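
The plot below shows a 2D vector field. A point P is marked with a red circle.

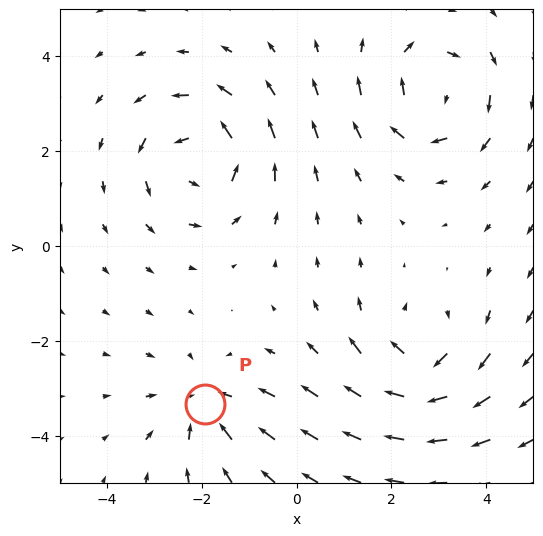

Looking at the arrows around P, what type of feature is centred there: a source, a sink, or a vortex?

At P (-1.9, -3.3) the arrows converge inward. Divergence about -3, curl ≈0 — negative divergence with near-zero curl is a sink.

sink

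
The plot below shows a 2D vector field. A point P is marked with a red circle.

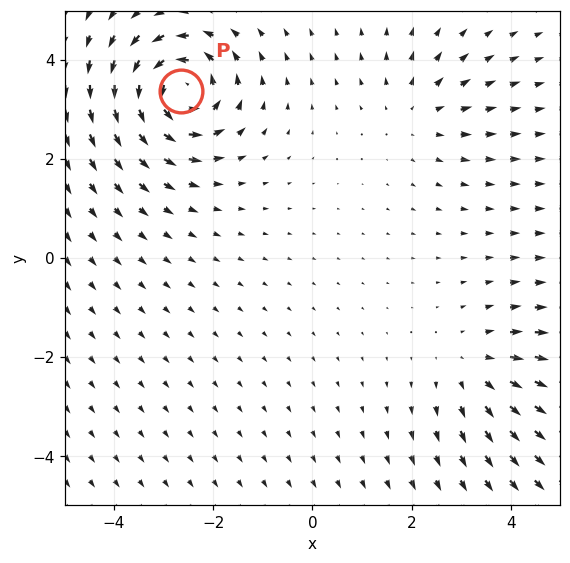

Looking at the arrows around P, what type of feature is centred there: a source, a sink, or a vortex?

vortex

At P (-2.7, 3.4) the arrows circulate counterclockwise. Divergence ≈0, curl about +6 — near-zero divergence with nonzero curl is a vortex.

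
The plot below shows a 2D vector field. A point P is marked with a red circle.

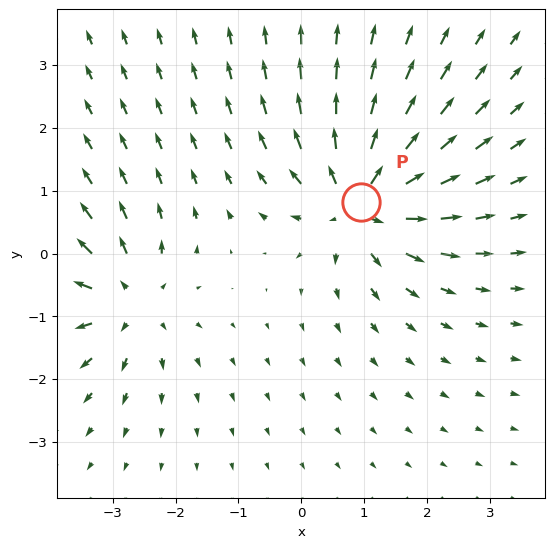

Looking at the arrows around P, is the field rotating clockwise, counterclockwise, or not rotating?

Near P at (0.9, 0.8) the arrows show no circulation. The curl there is ≈0.

not rotating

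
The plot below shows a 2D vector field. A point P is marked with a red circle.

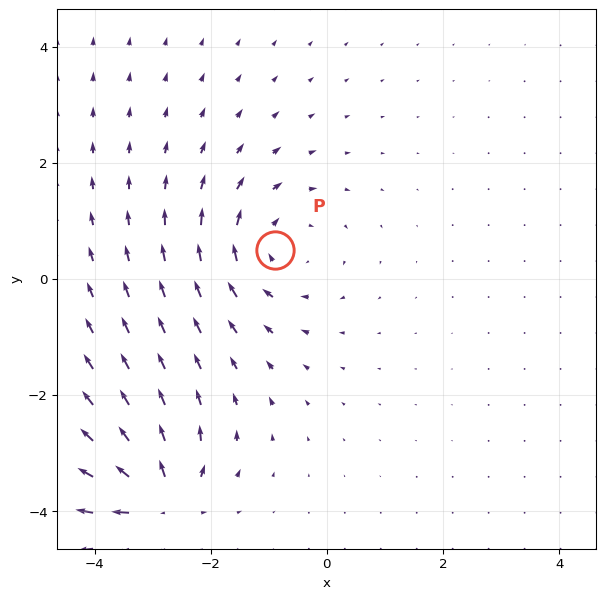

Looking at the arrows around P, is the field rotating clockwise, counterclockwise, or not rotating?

clockwise

Near P at (-0.9, 0.5) the arrows circulate clockwise. The curl (z-component) there is about -2; negative curl means clockwise rotation.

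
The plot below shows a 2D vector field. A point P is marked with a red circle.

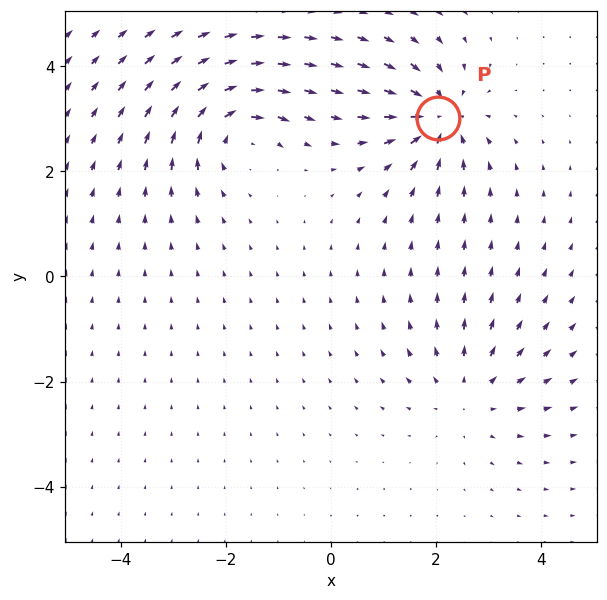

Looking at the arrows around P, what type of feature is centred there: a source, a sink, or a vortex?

sink

At P (2.0, 3.0) the arrows converge inward. Divergence about -5, curl ≈0 — negative divergence with near-zero curl is a sink.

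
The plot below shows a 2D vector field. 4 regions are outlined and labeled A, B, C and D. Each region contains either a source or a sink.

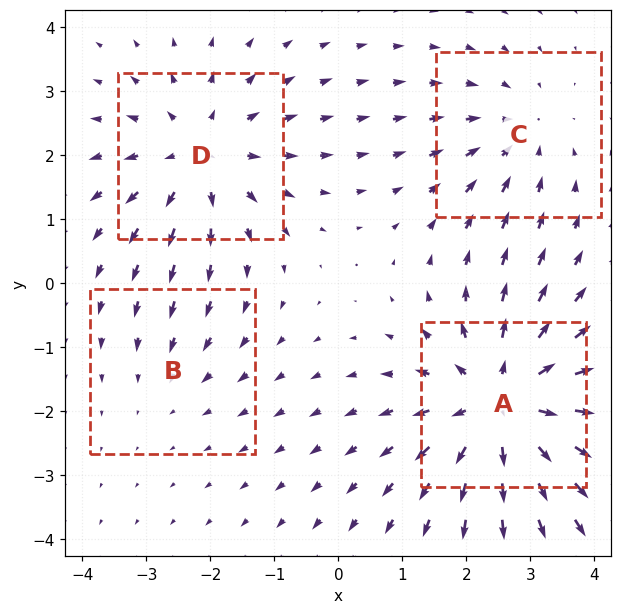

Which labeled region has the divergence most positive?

A

Divergence at each region's feature centre — A: about +6, B: about -2, C: about -3, D: about +4. Region A is most positive.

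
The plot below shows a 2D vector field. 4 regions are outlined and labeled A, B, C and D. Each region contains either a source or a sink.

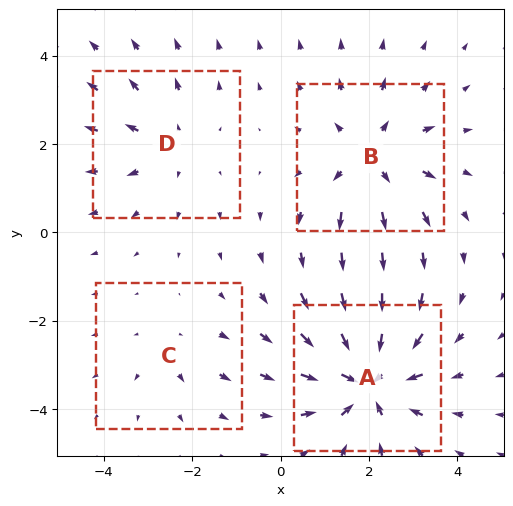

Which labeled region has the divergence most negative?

A

Divergence at each region's feature centre — A: about -6, B: about +4, C: about +2, D: about +3. Region A is most negative.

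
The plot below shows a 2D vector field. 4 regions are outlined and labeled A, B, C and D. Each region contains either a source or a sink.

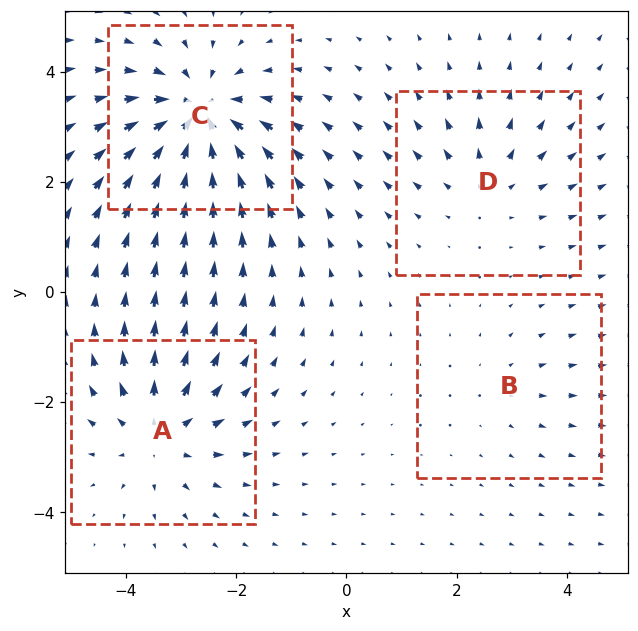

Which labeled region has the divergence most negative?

C

Divergence at each region's feature centre — A: about +5, B: about +2, C: about -7, D: about +3. Region C is most negative.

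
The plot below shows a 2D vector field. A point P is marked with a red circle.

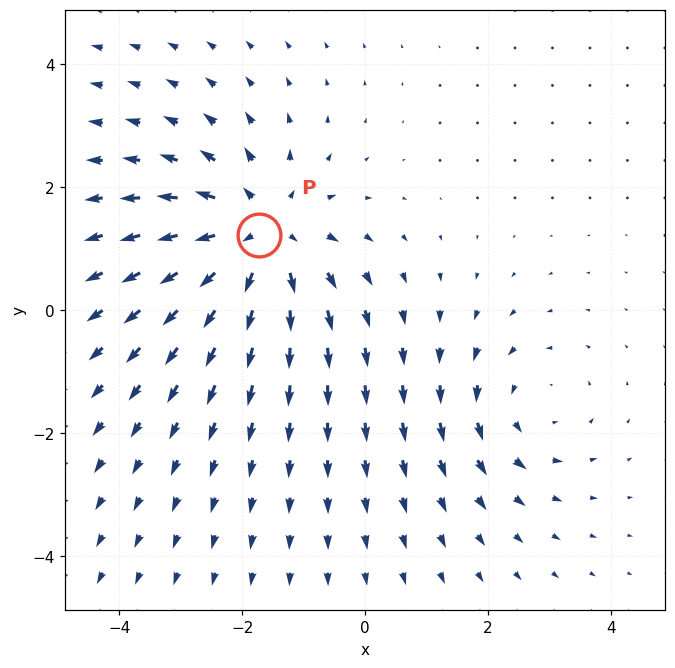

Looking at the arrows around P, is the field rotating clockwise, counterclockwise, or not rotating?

not rotating

Near P at (-1.7, 1.2) the arrows show no circulation. The curl there is ≈0.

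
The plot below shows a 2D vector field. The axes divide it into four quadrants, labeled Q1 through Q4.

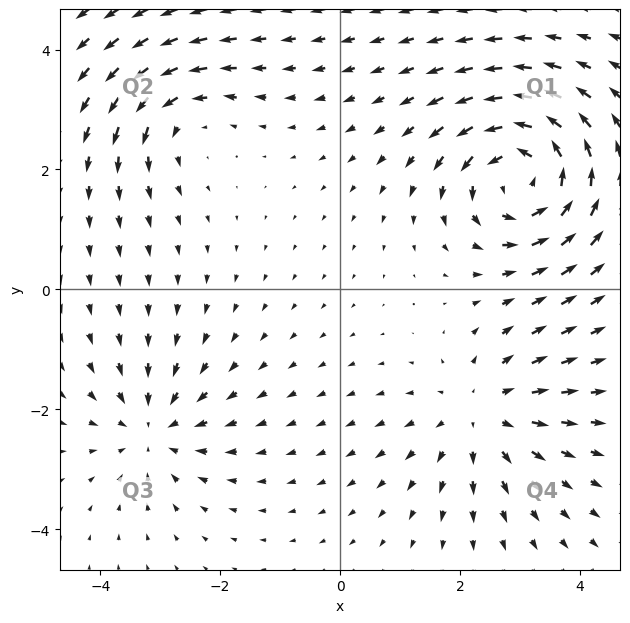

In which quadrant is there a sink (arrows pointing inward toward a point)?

The sink sits at approximately (-3.1, -2.3), which lies in quadrant Q3. The divergence there is about -3, negative as expected for a sink.

Q3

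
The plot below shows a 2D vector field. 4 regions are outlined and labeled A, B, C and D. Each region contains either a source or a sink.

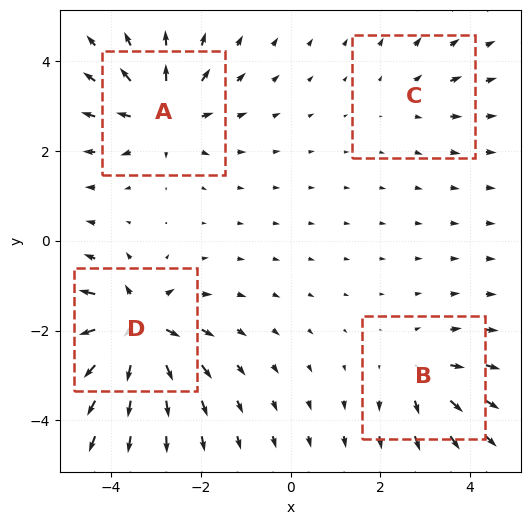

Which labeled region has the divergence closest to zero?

Divergence at each region's feature centre — A: about +6, B: about +4, C: about +2, D: about +8. Region C is closest to zero.

C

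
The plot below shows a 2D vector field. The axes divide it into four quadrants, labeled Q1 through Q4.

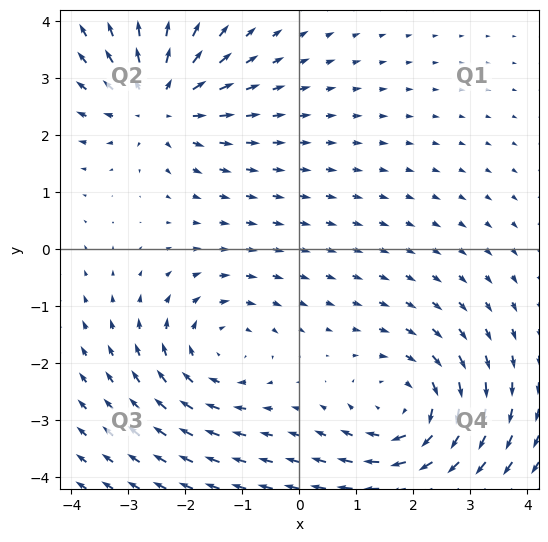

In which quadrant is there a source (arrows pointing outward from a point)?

Q2

The source sits at approximately (-2.5, 2.6), which lies in quadrant Q2. The divergence there is about +5, positive as expected for a source.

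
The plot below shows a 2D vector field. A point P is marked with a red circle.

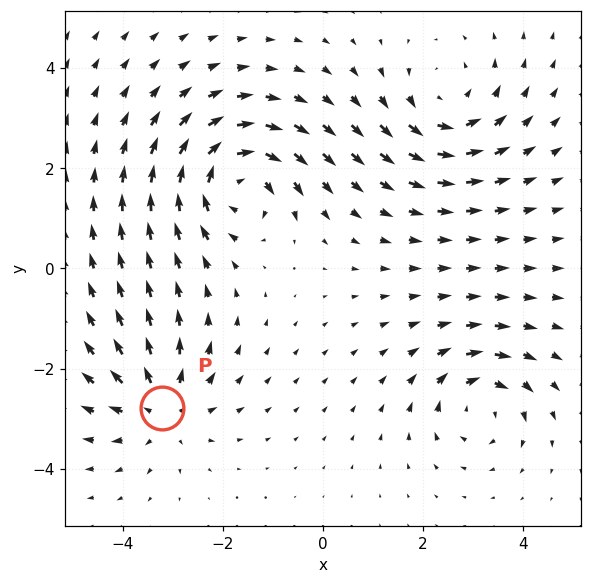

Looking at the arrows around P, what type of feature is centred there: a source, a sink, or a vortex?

source

At P (-3.2, -2.8) the arrows spread outward. Divergence about +4, curl ≈0 — positive divergence with near-zero curl is a source.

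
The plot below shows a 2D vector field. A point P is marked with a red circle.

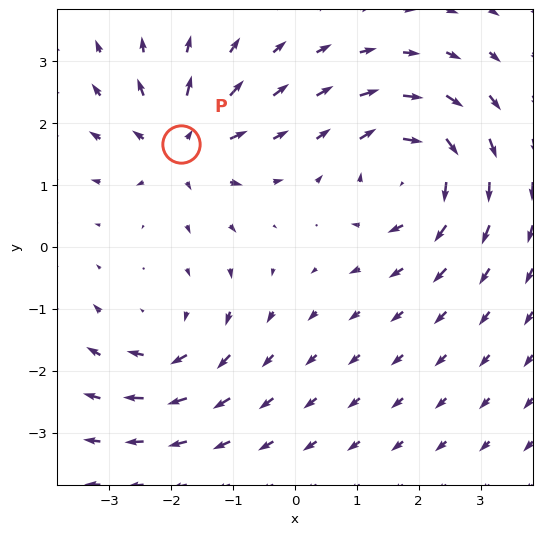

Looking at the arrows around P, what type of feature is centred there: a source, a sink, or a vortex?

source

At P (-1.8, 1.7) the arrows spread outward. Divergence about +4, curl ≈0 — positive divergence with near-zero curl is a source.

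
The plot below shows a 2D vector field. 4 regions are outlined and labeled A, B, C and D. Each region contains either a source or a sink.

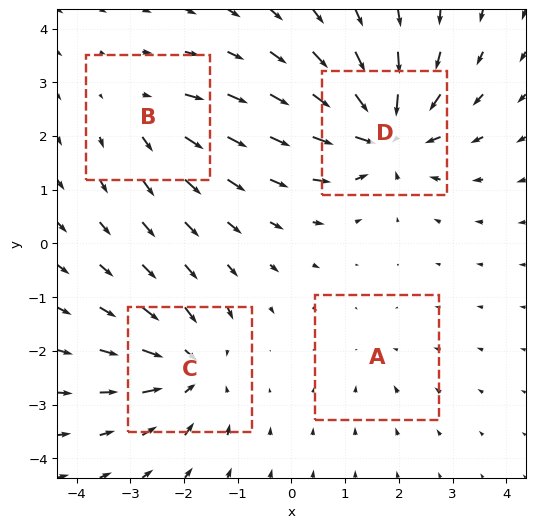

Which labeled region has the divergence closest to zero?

Divergence at each region's feature centre — A: about -2, B: about +3, C: about -5, D: about -7. Region A is closest to zero.

A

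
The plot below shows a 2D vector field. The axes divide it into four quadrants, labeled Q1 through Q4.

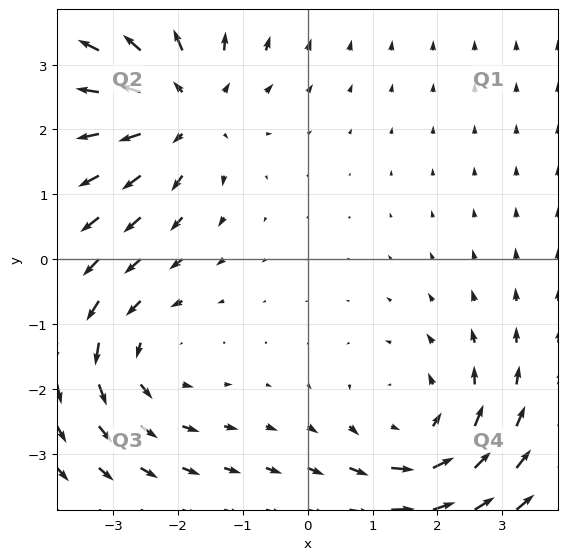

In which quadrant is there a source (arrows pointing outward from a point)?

Q2

The source sits at approximately (-1.9, 2.3), which lies in quadrant Q2. The divergence there is about +3, positive as expected for a source.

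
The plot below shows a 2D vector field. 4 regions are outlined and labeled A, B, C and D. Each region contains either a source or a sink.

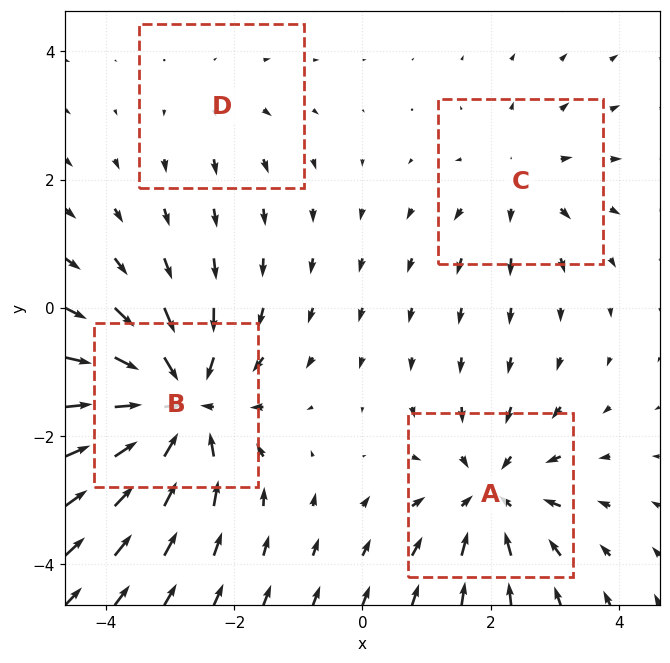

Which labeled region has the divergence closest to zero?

Divergence at each region's feature centre — A: about -5, B: about -7, C: about +3, D: about +2. Region D is closest to zero.

D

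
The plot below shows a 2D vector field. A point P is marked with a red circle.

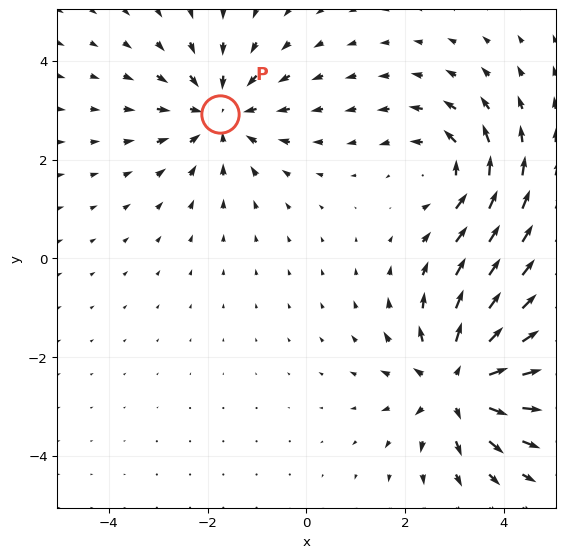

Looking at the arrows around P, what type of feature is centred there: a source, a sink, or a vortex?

sink

At P (-1.7, 2.9) the arrows converge inward. Divergence about -4, curl ≈0 — negative divergence with near-zero curl is a sink.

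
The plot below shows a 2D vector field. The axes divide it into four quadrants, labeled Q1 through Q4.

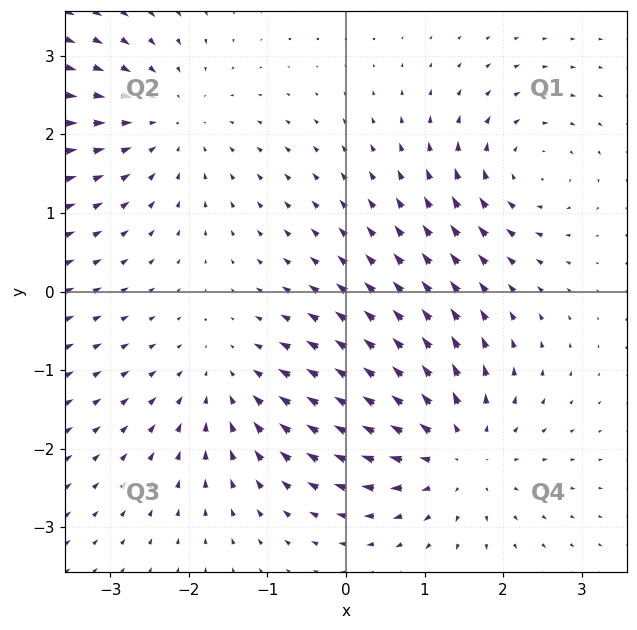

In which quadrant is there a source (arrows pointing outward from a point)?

Q4

The source sits at approximately (1.4, -2.0), which lies in quadrant Q4. The divergence there is about +5, positive as expected for a source.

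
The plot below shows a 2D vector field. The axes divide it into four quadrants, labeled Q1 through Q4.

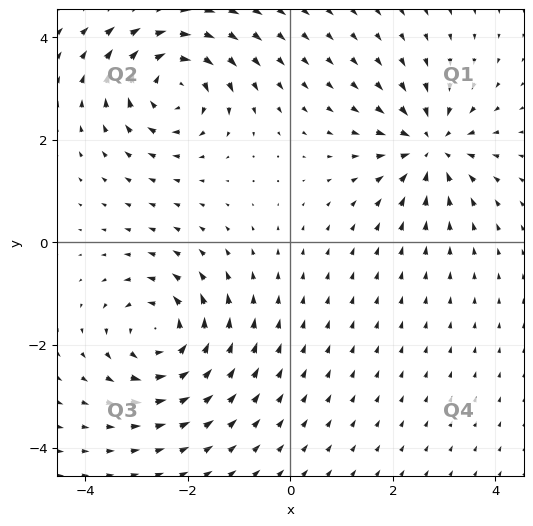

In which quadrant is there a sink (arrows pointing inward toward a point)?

The sink sits at approximately (2.7, 1.9), which lies in quadrant Q1. The divergence there is about -5, negative as expected for a sink.

Q1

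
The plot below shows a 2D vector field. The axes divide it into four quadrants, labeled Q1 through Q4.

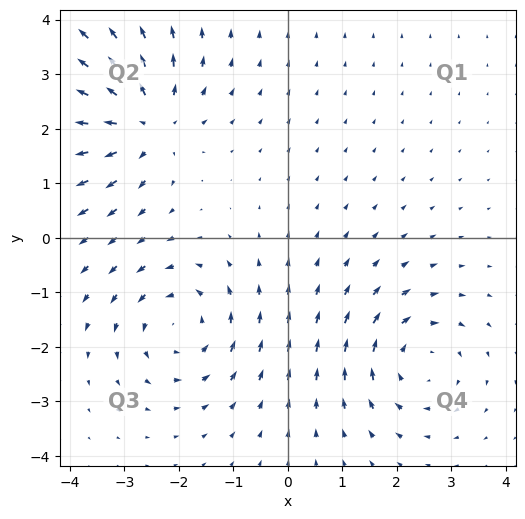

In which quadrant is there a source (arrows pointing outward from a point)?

The source sits at approximately (-2.6, 2.1), which lies in quadrant Q2. The divergence there is about +5, positive as expected for a source.

Q2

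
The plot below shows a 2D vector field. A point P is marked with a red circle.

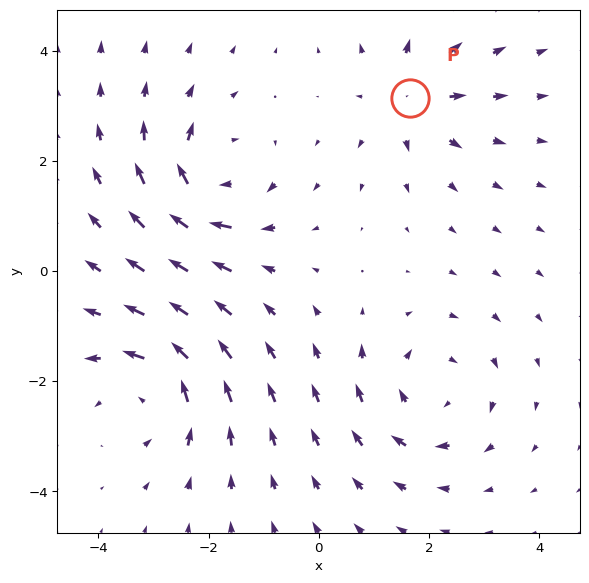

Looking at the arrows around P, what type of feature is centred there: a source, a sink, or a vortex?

source

At P (1.7, 3.2) the arrows spread outward. Divergence about +4, curl ≈0 — positive divergence with near-zero curl is a source.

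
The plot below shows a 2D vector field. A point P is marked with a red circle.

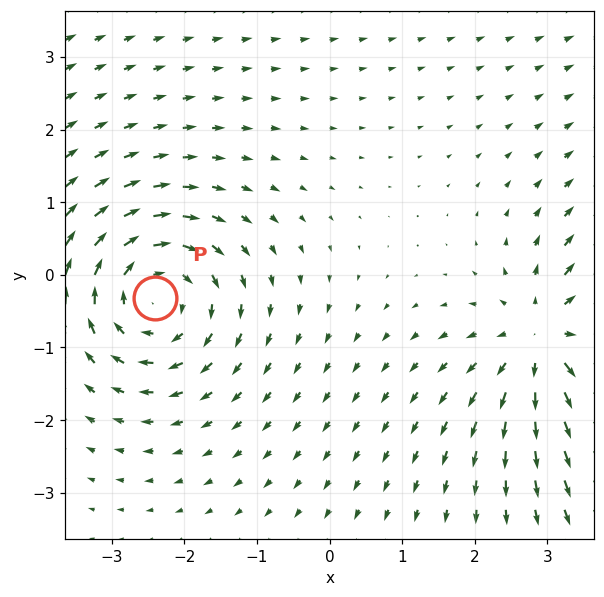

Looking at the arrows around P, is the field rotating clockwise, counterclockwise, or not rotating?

clockwise

Near P at (-2.4, -0.3) the arrows circulate clockwise. The curl (z-component) there is about -5; negative curl means clockwise rotation.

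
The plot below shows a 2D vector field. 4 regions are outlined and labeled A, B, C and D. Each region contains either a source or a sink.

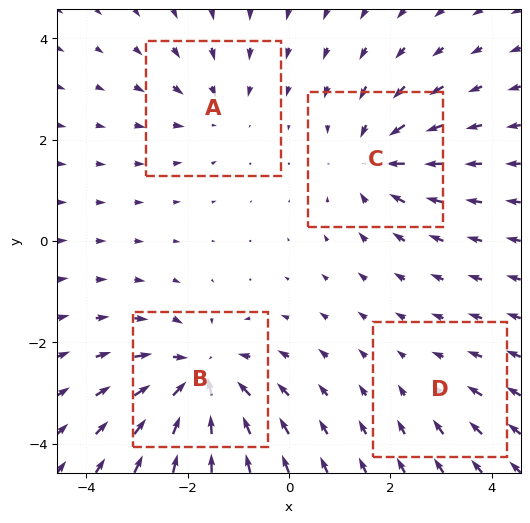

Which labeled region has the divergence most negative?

B

Divergence at each region's feature centre — A: about -3, B: about -7, C: about -5, D: about -2. Region B is most negative.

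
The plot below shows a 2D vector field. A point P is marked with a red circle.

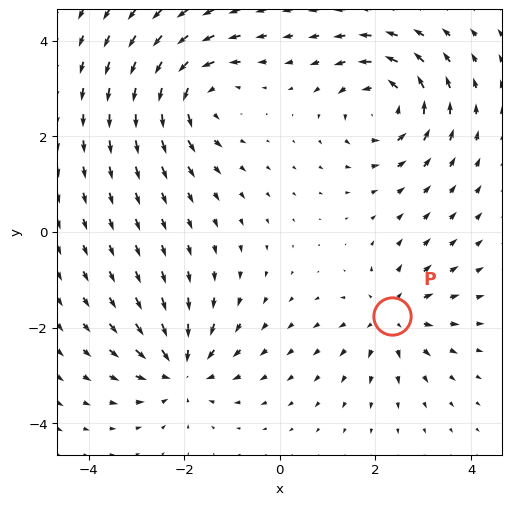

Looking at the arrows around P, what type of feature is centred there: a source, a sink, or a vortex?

At P (2.3, -1.8) the arrows spread outward. Divergence about +4, curl ≈0 — positive divergence with near-zero curl is a source.

source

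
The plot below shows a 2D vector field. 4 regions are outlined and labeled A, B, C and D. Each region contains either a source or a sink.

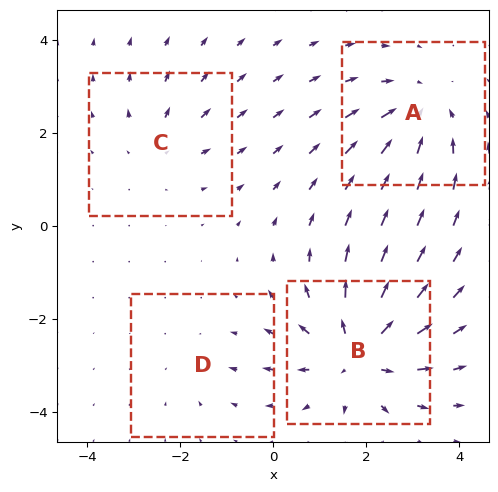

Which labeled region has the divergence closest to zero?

Divergence at each region's feature centre — A: about -5, B: about +6, C: about +3, D: about -2. Region D is closest to zero.

D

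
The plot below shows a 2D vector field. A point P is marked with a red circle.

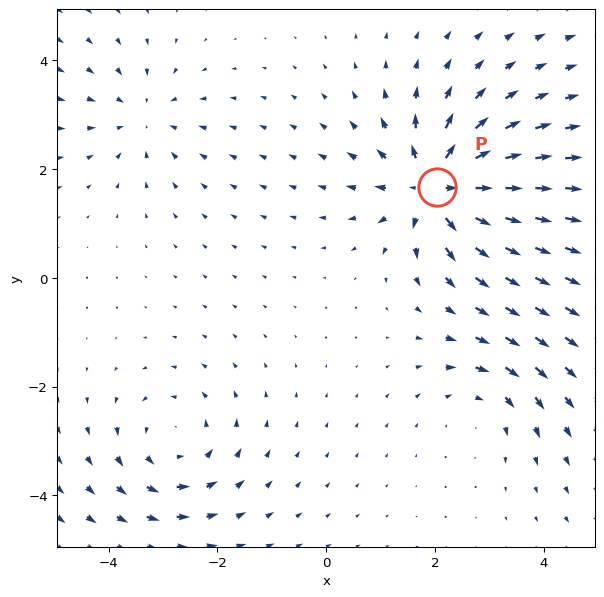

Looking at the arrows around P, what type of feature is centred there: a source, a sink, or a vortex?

source

At P (2.0, 1.7) the arrows spread outward. Divergence about +6, curl ≈0 — positive divergence with near-zero curl is a source.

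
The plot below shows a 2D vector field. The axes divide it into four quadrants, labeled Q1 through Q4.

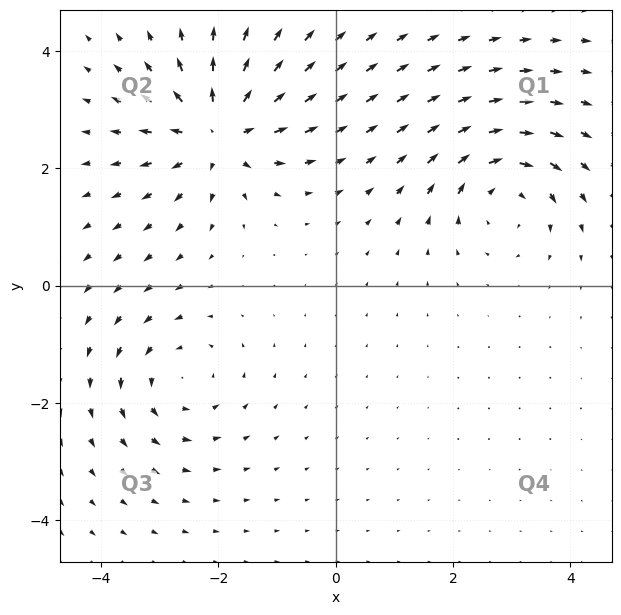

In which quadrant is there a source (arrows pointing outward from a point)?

The source sits at approximately (-2.0, 2.6), which lies in quadrant Q2. The divergence there is about +5, positive as expected for a source.

Q2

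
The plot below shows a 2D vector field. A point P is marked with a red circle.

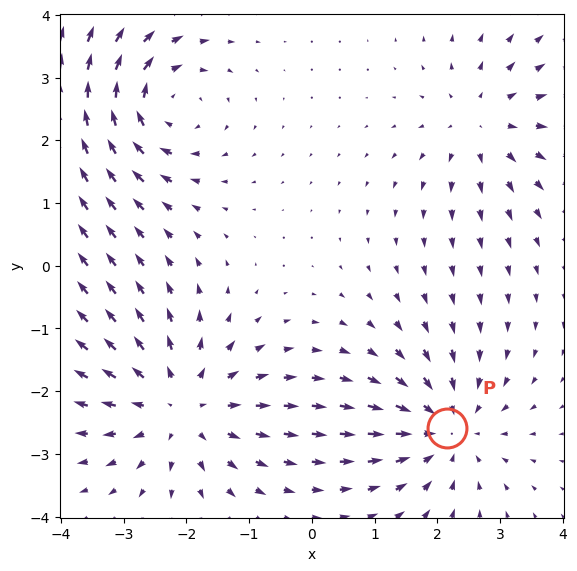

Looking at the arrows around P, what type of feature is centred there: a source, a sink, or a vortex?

At P (2.2, -2.6) the arrows converge inward. Divergence about -4, curl ≈0 — negative divergence with near-zero curl is a sink.

sink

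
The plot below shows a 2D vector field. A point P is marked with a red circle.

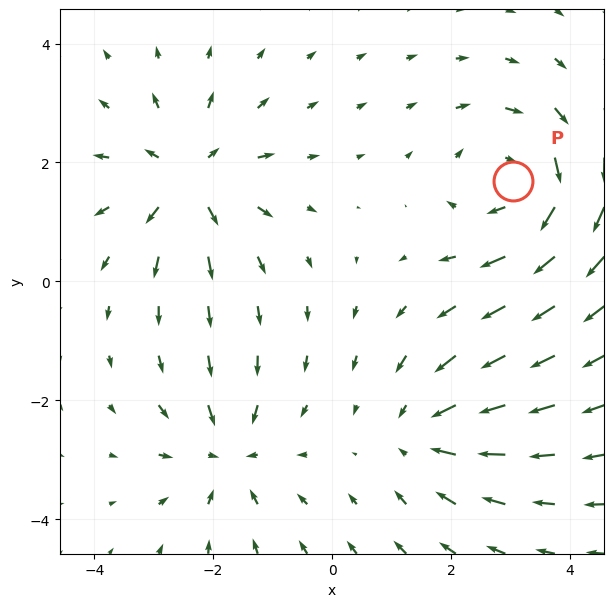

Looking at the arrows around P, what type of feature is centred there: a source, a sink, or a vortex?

vortex

At P (3.0, 1.7) the arrows circulate clockwise. Divergence ≈0, curl about -5 — near-zero divergence with nonzero curl is a vortex.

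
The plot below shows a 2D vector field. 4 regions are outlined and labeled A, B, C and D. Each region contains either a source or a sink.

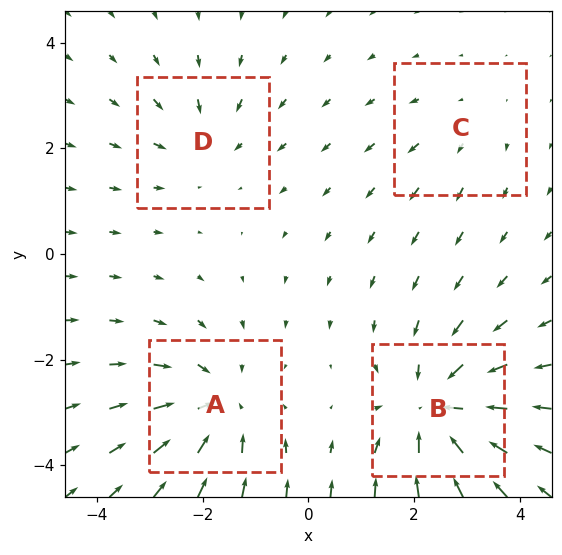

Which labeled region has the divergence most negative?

Divergence at each region's feature centre — A: about -5, B: about -6, C: about +2, D: about -3. Region B is most negative.

B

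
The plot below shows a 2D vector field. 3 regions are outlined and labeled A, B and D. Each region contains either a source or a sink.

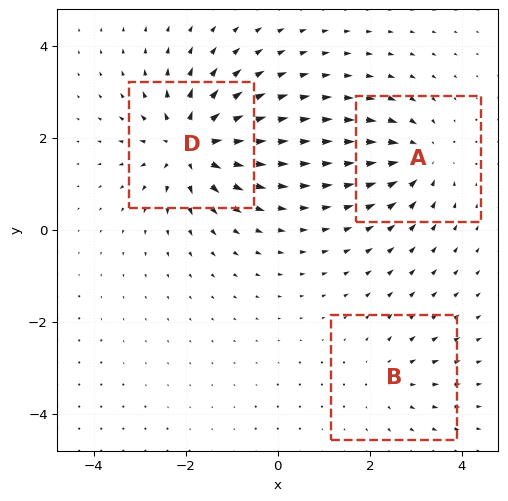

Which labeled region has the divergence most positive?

D

Divergence at each region's feature centre — A: about -4, B: about +2, D: about +6. Region D is most positive.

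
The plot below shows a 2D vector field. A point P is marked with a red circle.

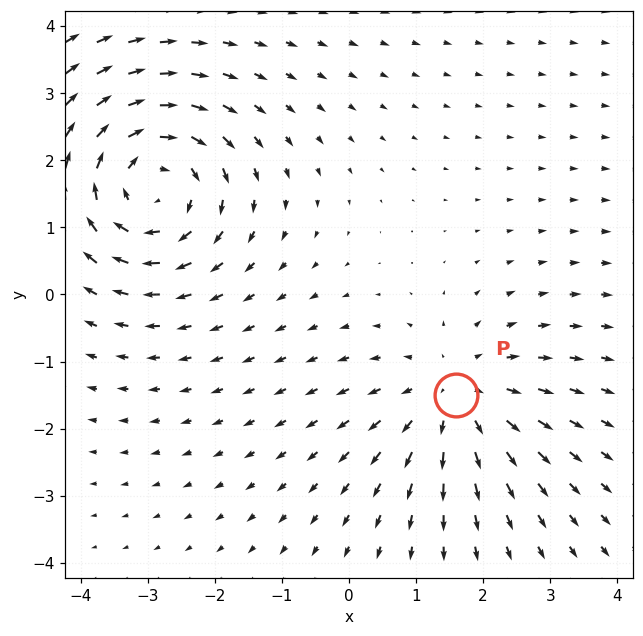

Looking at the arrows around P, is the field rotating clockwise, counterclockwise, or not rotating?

not rotating

Near P at (1.6, -1.5) the arrows show no circulation. The curl there is ≈0.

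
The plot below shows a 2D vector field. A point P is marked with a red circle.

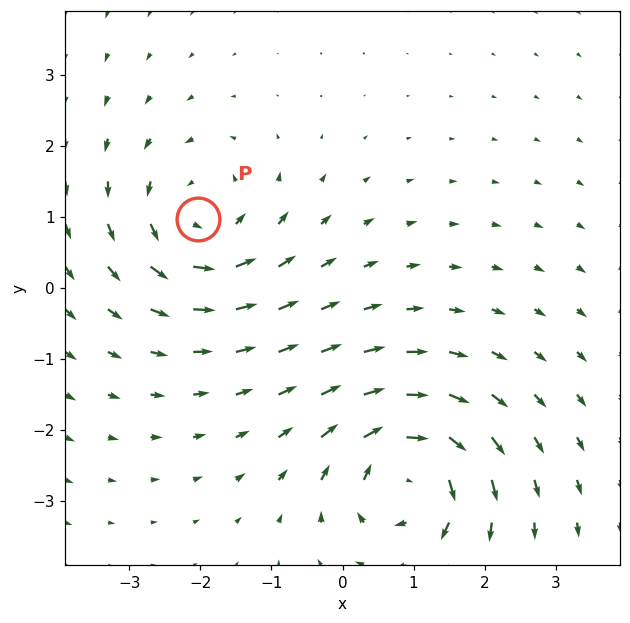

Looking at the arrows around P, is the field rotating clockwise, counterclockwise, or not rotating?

counterclockwise

Near P at (-2.0, 1.0) the arrows circulate counterclockwise. The curl (z-component) there is about +3; positive curl means counterclockwise rotation.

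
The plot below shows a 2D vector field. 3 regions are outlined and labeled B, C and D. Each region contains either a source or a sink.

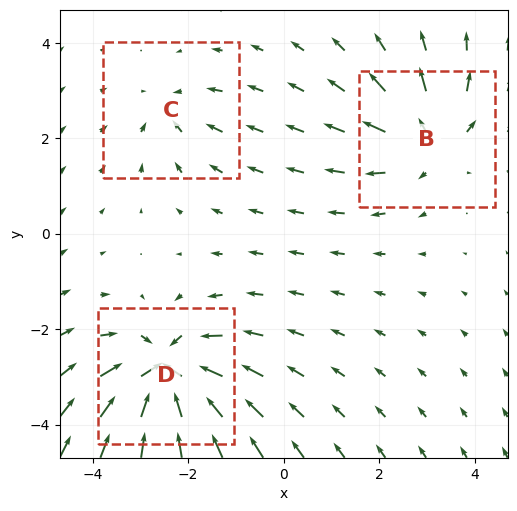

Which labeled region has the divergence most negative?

D

Divergence at each region's feature centre — B: about +4, C: about -2, D: about -6. Region D is most negative.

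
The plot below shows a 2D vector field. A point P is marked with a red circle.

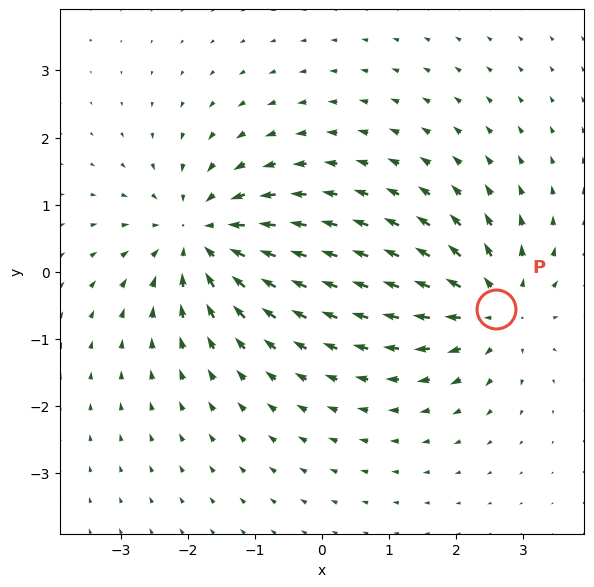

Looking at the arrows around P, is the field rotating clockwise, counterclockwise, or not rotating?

Near P at (2.6, -0.6) the arrows show no circulation. The curl there is ≈0.

not rotating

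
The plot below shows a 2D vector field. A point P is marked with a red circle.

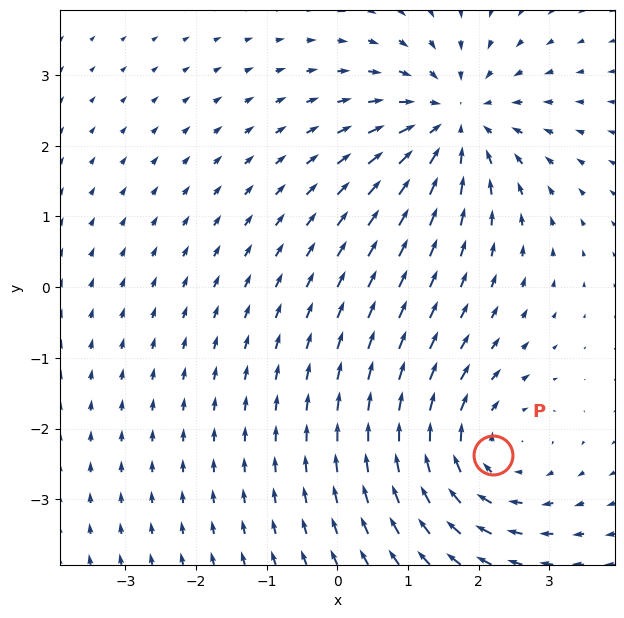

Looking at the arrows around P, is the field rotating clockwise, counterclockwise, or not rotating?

Near P at (2.2, -2.4) the arrows circulate clockwise. The curl (z-component) there is about -3; negative curl means clockwise rotation.

clockwise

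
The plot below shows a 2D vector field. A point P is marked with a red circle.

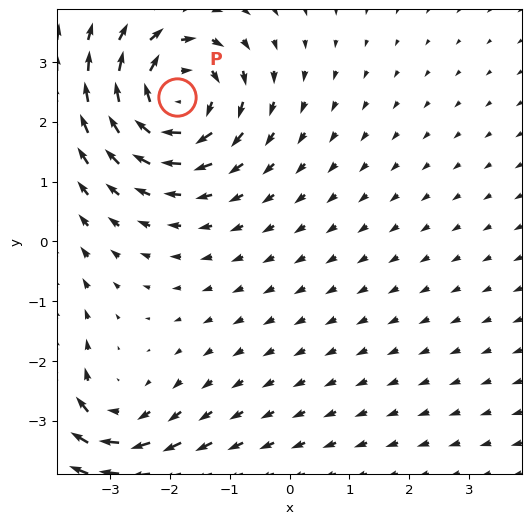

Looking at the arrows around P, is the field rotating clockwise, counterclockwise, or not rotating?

Near P at (-1.9, 2.4) the arrows circulate clockwise. The curl (z-component) there is about -5; negative curl means clockwise rotation.

clockwise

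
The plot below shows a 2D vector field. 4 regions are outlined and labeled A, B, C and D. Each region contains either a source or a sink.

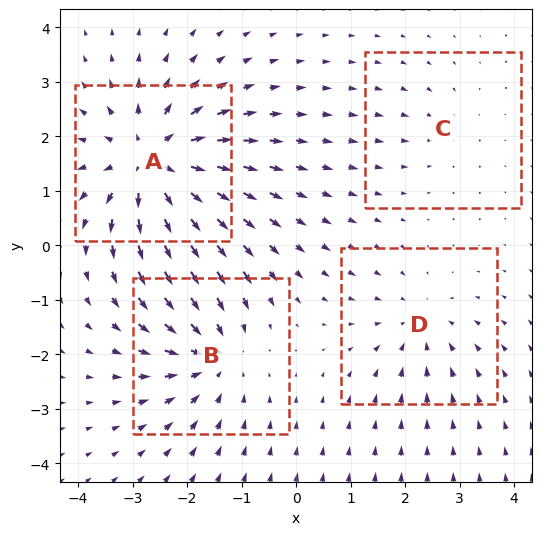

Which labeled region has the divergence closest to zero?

C

Divergence at each region's feature centre — A: about +7, B: about -5, C: about -2, D: about -3. Region C is closest to zero.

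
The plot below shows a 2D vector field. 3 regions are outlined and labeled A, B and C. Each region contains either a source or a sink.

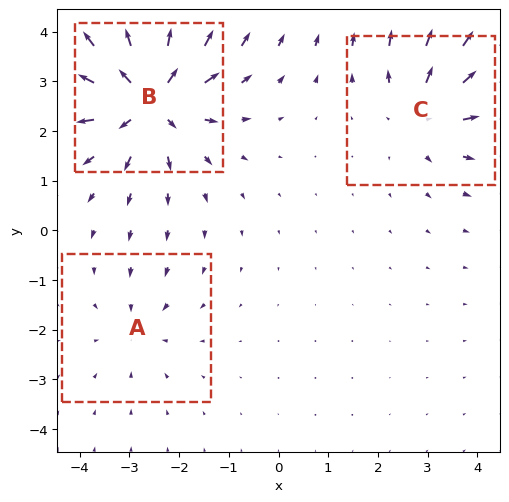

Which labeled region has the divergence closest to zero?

Divergence at each region's feature centre — A: about -2, B: about +6, C: about +3. Region A is closest to zero.

A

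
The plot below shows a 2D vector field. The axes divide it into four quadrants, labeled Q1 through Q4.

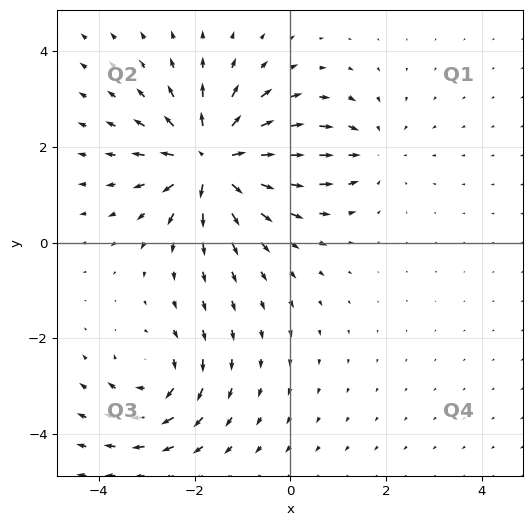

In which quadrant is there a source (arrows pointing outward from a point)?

Q2

The source sits at approximately (-1.6, 1.7), which lies in quadrant Q2. The divergence there is about +7, positive as expected for a source.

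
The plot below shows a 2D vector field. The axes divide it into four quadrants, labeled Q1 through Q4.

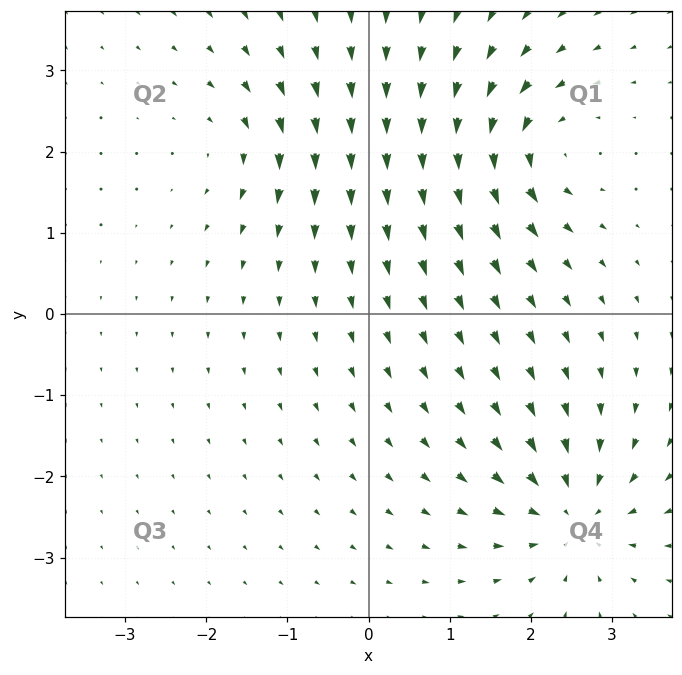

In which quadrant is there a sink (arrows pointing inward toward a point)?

Q4

The sink sits at approximately (2.5, -2.5), which lies in quadrant Q4. The divergence there is about -7, negative as expected for a sink.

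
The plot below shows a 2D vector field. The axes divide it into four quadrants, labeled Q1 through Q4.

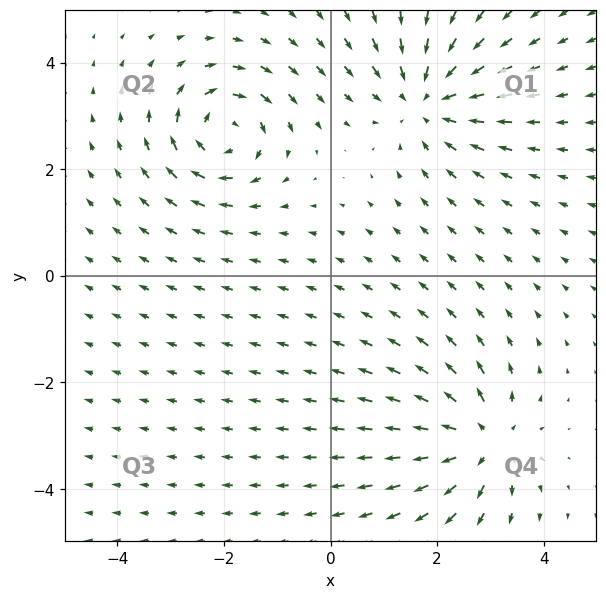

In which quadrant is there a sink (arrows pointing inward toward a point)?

The sink sits at approximately (1.8, 3.3), which lies in quadrant Q1. The divergence there is about -4, negative as expected for a sink.

Q1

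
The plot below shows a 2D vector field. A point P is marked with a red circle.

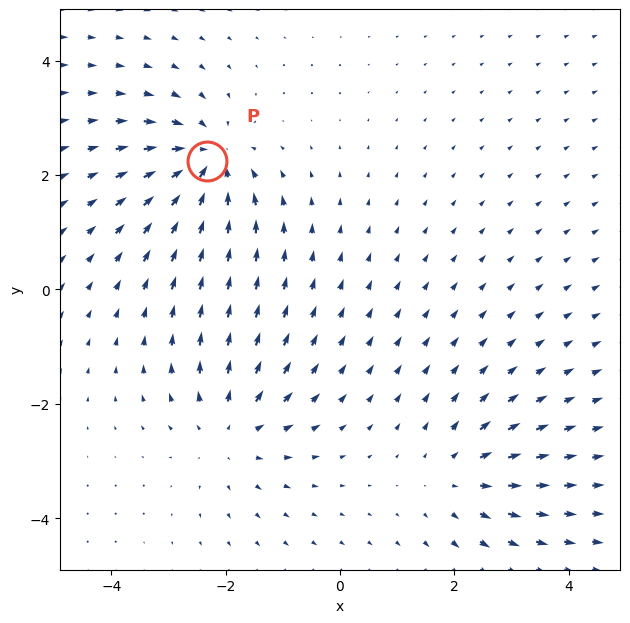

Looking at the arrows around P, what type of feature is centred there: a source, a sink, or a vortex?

sink

At P (-2.3, 2.3) the arrows converge inward. Divergence about -5, curl ≈0 — negative divergence with near-zero curl is a sink.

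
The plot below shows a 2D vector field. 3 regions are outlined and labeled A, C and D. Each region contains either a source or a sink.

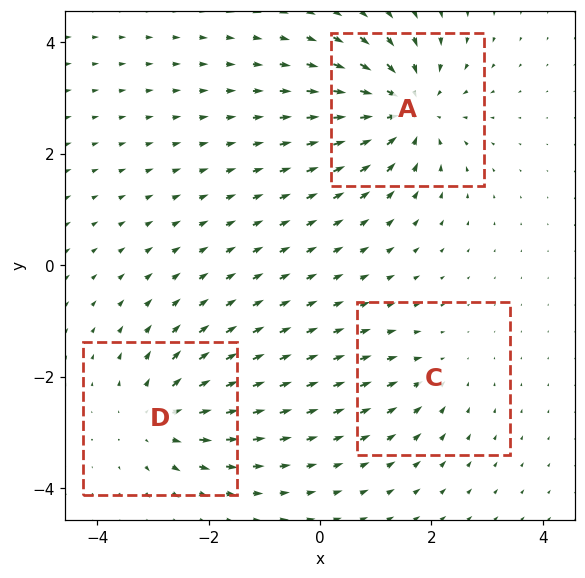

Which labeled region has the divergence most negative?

Divergence at each region's feature centre — A: about -5, C: about -2, D: about +3. Region A is most negative.

A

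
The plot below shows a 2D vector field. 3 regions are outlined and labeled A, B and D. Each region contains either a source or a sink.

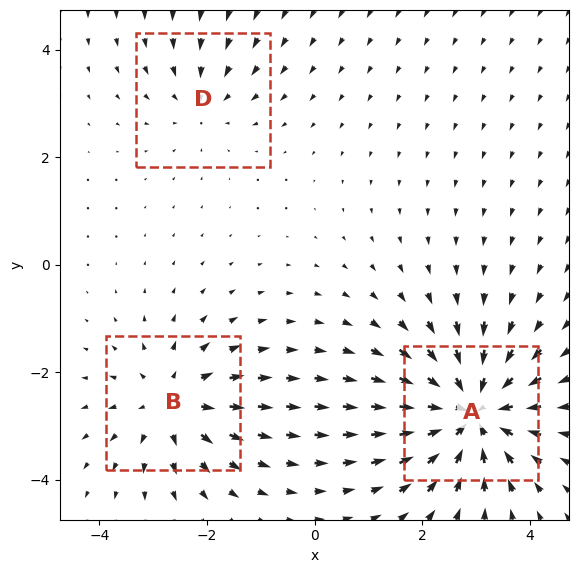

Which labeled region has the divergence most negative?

Divergence at each region's feature centre — A: about -5, B: about +3, D: about -2. Region A is most negative.

A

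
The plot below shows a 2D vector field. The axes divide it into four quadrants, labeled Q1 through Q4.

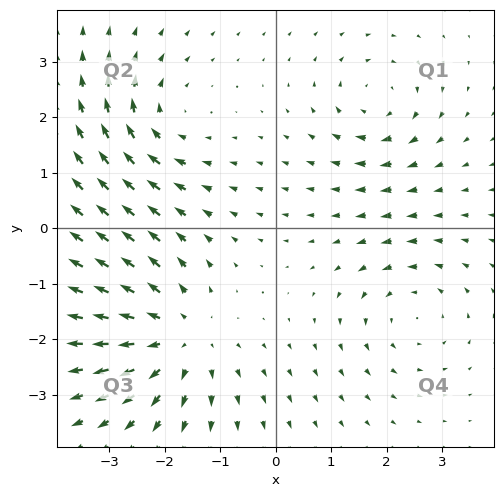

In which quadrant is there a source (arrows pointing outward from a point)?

The source sits at approximately (-1.8, -2.0), which lies in quadrant Q3. The divergence there is about +4, positive as expected for a source.

Q3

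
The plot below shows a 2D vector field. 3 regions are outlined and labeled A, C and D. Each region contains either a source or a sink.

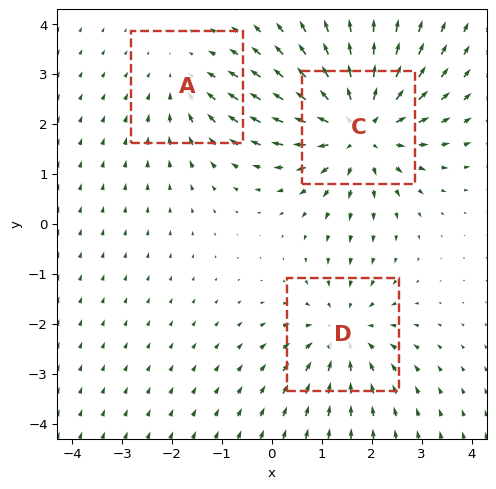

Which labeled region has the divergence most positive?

Divergence at each region's feature centre — A: about -2, C: about +4, D: about -3. Region C is most positive.

C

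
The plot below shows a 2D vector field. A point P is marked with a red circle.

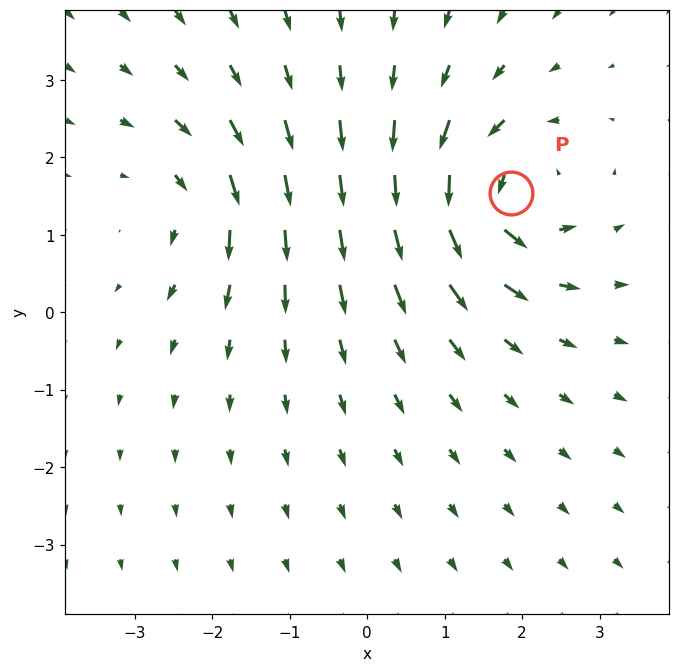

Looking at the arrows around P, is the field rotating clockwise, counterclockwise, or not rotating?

counterclockwise

Near P at (1.9, 1.5) the arrows circulate counterclockwise. The curl (z-component) there is about +6; positive curl means counterclockwise rotation.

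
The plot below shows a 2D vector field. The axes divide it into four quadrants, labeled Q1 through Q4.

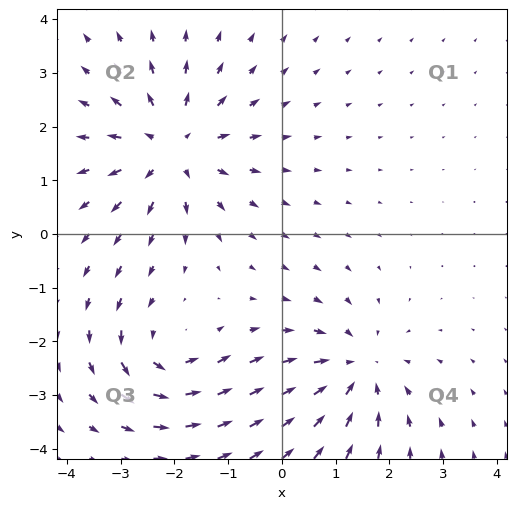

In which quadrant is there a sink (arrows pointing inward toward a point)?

The sink sits at approximately (1.4, -2.6), which lies in quadrant Q4. The divergence there is about -4, negative as expected for a sink.

Q4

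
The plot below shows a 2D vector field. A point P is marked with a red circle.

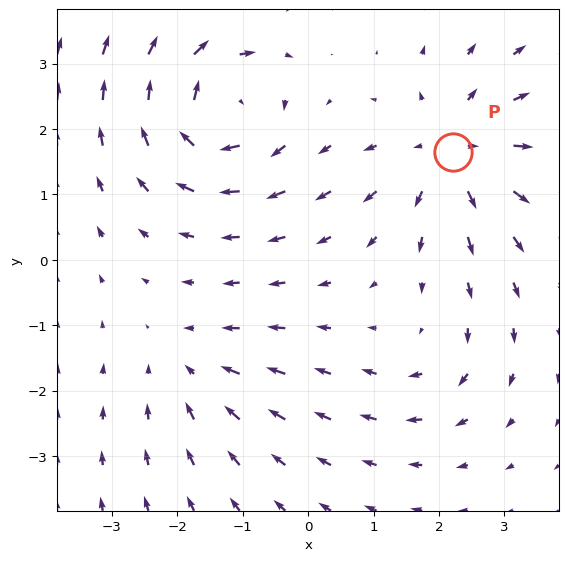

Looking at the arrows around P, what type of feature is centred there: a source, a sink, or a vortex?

source

At P (2.2, 1.6) the arrows spread outward. Divergence about +5, curl ≈0 — positive divergence with near-zero curl is a source.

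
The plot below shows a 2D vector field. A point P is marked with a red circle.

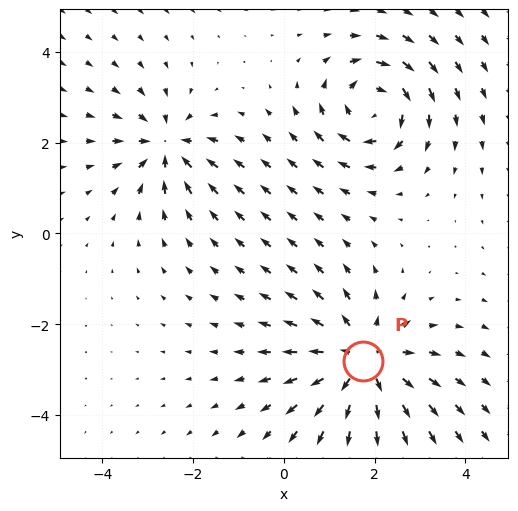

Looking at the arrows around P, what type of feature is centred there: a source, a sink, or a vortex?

At P (1.7, -2.8) the arrows spread outward. Divergence about +4, curl ≈0 — positive divergence with near-zero curl is a source.

source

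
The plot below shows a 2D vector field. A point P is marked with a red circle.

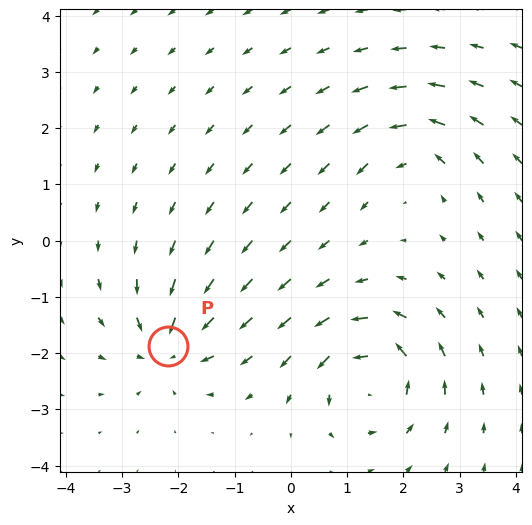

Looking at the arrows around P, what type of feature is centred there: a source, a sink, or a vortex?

At P (-2.2, -1.9) the arrows converge inward. Divergence about -5, curl ≈0 — negative divergence with near-zero curl is a sink.

sink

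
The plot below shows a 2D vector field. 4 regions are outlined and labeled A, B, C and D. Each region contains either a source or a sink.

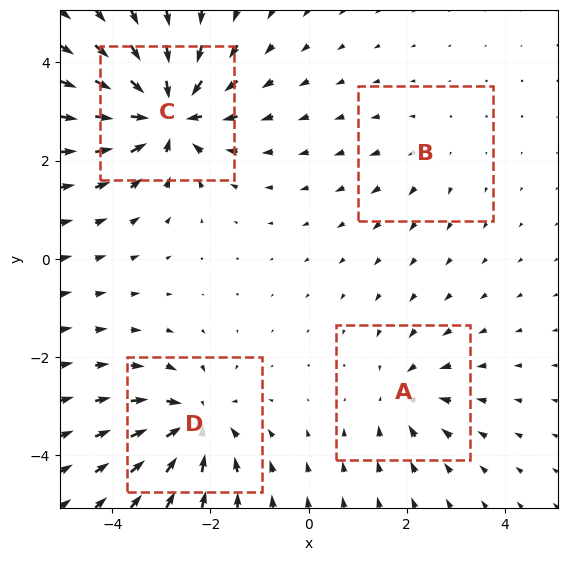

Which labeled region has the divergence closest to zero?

Divergence at each region's feature centre — A: about -4, B: about +2, C: about -8, D: about -6. Region B is closest to zero.

B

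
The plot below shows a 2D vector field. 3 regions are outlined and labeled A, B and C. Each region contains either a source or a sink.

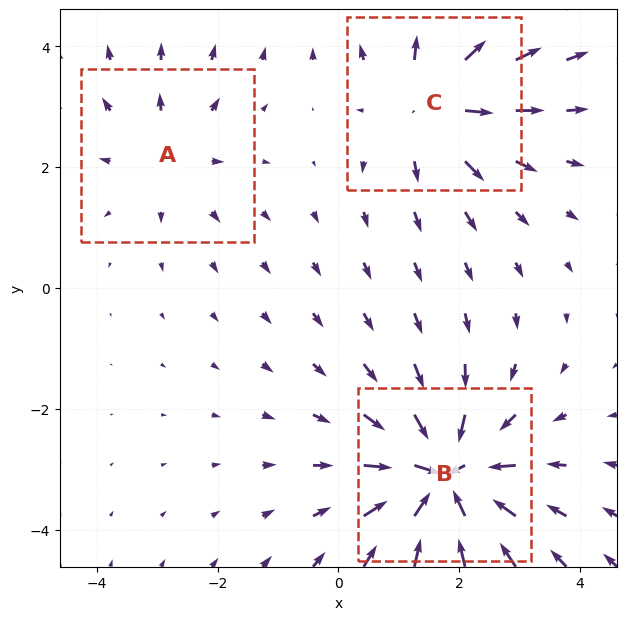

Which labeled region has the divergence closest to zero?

A

Divergence at each region's feature centre — A: about +2, B: about -6, C: about +4. Region A is closest to zero.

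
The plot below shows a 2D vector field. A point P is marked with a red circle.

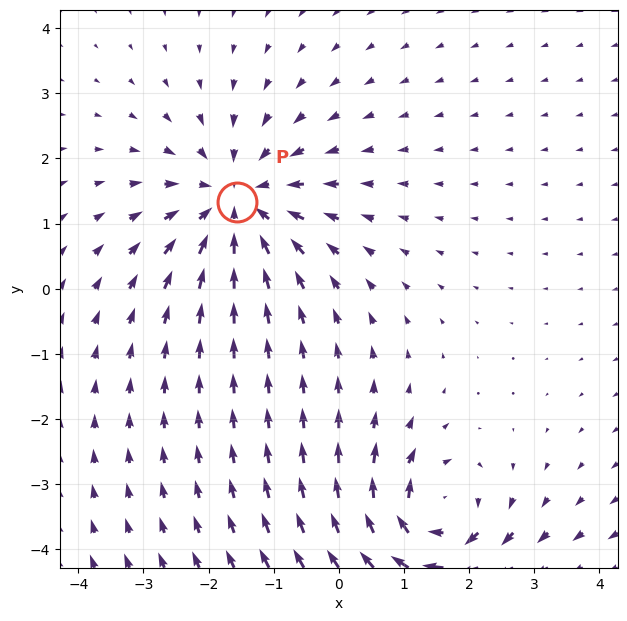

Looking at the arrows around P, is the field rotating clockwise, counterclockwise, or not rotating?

not rotating

Near P at (-1.6, 1.3) the arrows show no circulation. The curl there is ≈0.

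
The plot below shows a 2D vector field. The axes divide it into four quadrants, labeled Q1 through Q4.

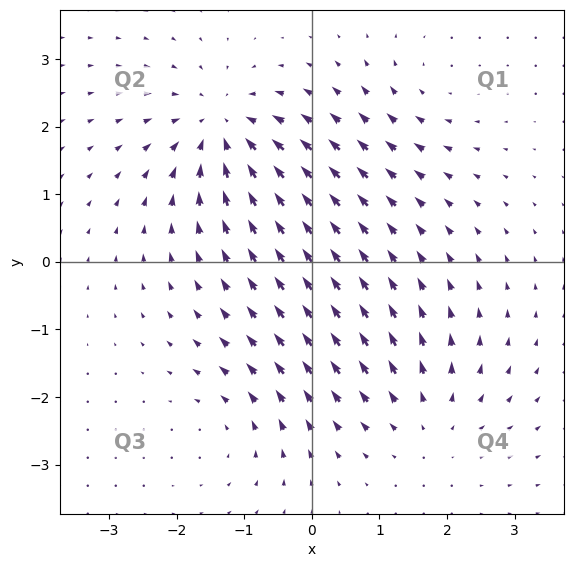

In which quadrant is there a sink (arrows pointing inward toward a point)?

Q2

The sink sits at approximately (-1.3, 2.0), which lies in quadrant Q2. The divergence there is about -5, negative as expected for a sink.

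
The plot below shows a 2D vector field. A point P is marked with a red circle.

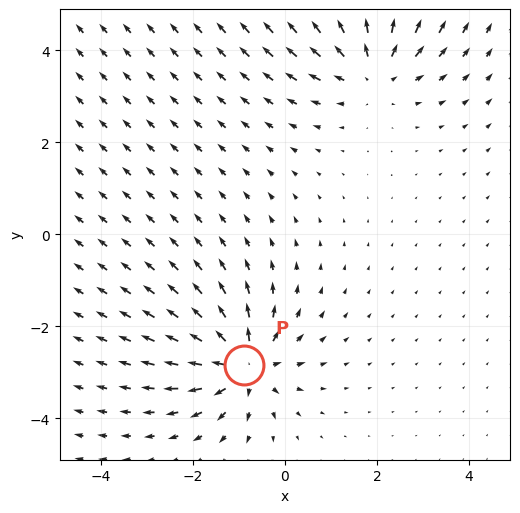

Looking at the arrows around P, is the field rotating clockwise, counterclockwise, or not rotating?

Near P at (-0.9, -2.8) the arrows show no circulation. The curl there is ≈0.

not rotating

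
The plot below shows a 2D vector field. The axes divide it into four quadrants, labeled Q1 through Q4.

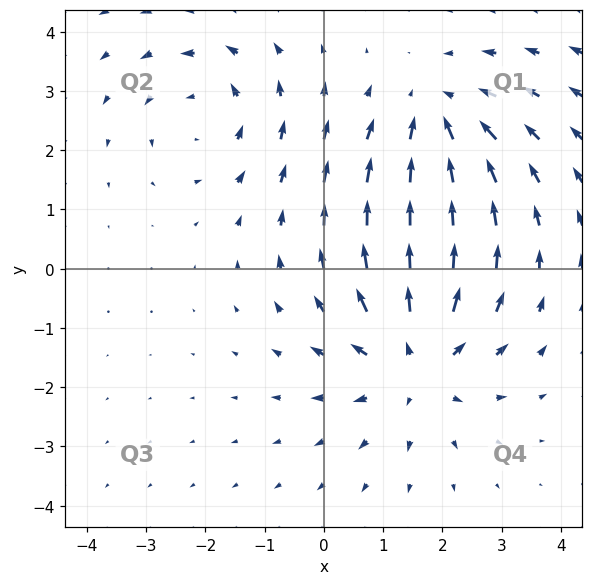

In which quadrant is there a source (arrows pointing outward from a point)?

The source sits at approximately (1.5, -1.6), which lies in quadrant Q4. The divergence there is about +4, positive as expected for a source.

Q4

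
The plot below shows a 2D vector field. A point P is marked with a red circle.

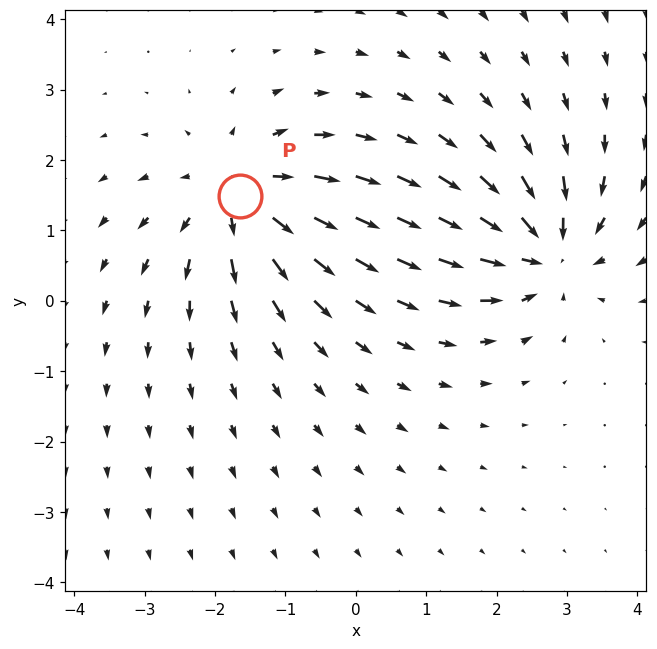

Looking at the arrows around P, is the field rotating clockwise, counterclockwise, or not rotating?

Near P at (-1.6, 1.5) the arrows show no circulation. The curl there is ≈0.

not rotating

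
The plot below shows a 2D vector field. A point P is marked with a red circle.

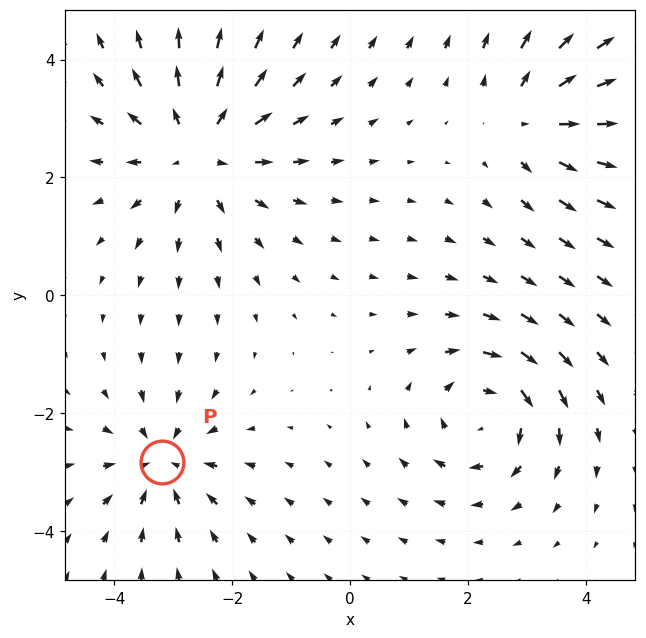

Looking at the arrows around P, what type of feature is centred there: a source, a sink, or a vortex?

sink

At P (-3.2, -2.8) the arrows converge inward. Divergence about -4, curl ≈0 — negative divergence with near-zero curl is a sink.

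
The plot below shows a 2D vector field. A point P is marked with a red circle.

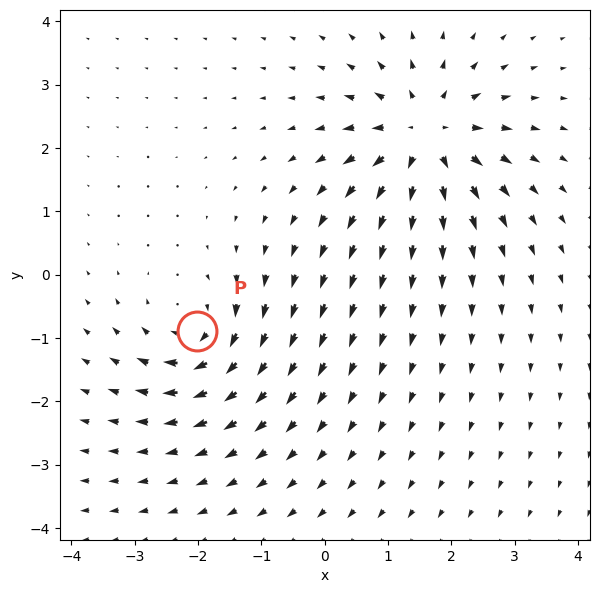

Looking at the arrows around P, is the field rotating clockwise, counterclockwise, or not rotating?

Near P at (-2.0, -0.9) the arrows circulate clockwise. The curl (z-component) there is about -5; negative curl means clockwise rotation.

clockwise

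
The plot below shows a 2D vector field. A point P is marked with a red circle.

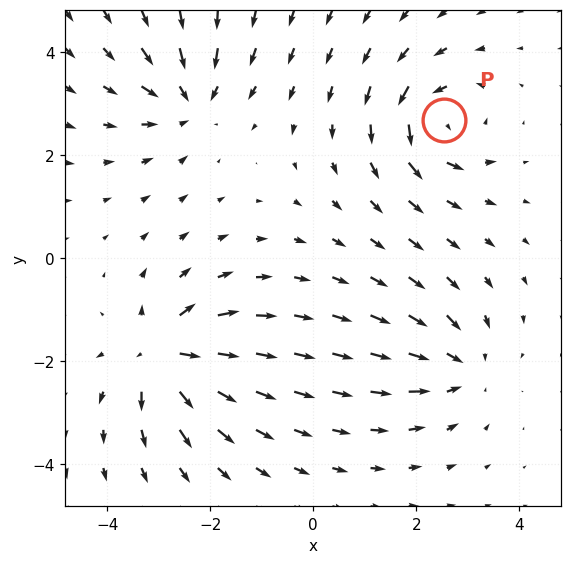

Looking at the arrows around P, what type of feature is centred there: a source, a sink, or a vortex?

vortex

At P (2.5, 2.7) the arrows circulate counterclockwise. Divergence ≈0, curl about +6 — near-zero divergence with nonzero curl is a vortex.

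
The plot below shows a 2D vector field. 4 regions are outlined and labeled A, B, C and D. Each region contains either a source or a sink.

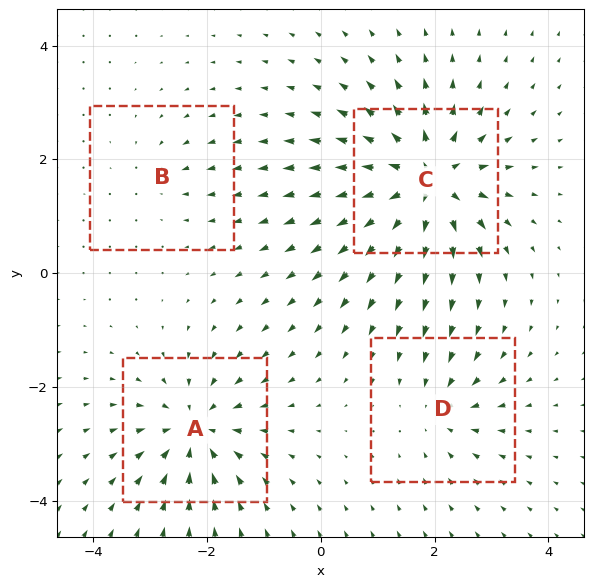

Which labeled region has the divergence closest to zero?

Divergence at each region's feature centre — A: about -6, B: about -3, C: about +9, D: about -4. Region B is closest to zero.

B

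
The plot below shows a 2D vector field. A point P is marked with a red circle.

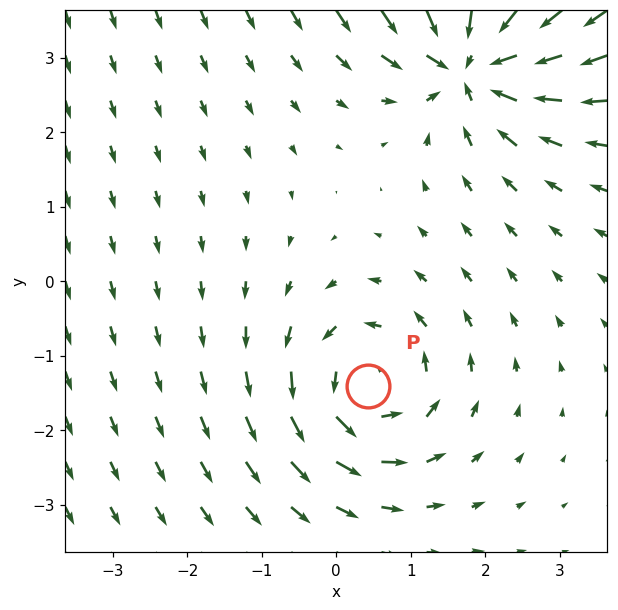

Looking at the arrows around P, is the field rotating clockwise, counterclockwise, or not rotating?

Near P at (0.4, -1.4) the arrows circulate counterclockwise. The curl (z-component) there is about +5; positive curl means counterclockwise rotation.

counterclockwise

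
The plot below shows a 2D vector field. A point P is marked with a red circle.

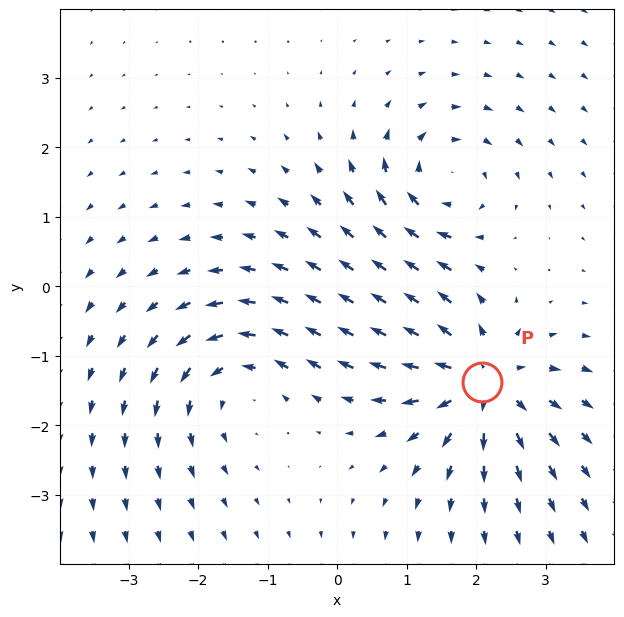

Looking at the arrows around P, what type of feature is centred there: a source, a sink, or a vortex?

At P (2.1, -1.4) the arrows spread outward. Divergence about +6, curl ≈0 — positive divergence with near-zero curl is a source.

source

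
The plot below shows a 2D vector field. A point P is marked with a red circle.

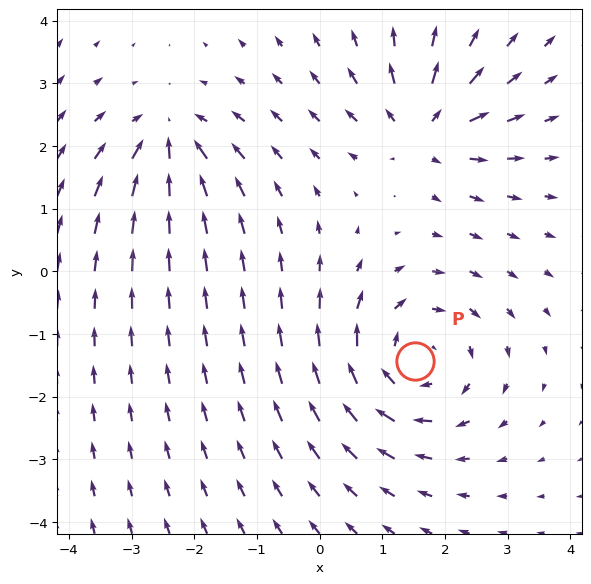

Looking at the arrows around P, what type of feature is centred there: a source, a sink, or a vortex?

At P (1.5, -1.4) the arrows circulate clockwise. Divergence ≈0, curl about -4 — near-zero divergence with nonzero curl is a vortex.

vortex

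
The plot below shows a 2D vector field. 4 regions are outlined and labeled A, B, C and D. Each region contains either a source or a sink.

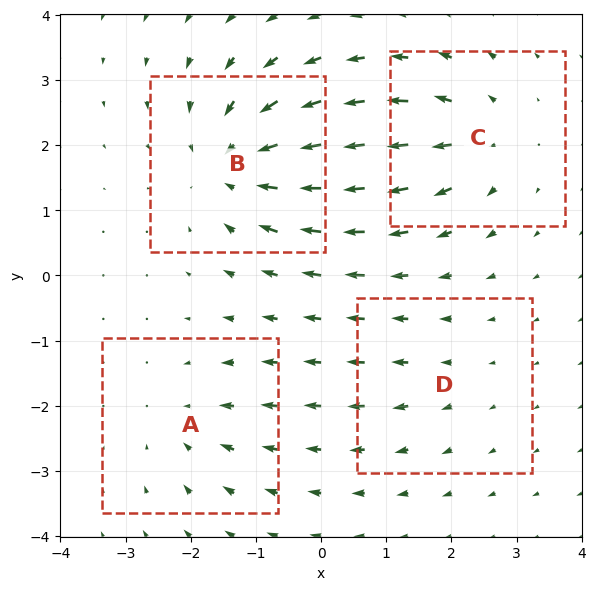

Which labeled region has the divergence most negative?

Divergence at each region's feature centre — A: about -3, B: about -6, C: about +5, D: about +2. Region B is most negative.

B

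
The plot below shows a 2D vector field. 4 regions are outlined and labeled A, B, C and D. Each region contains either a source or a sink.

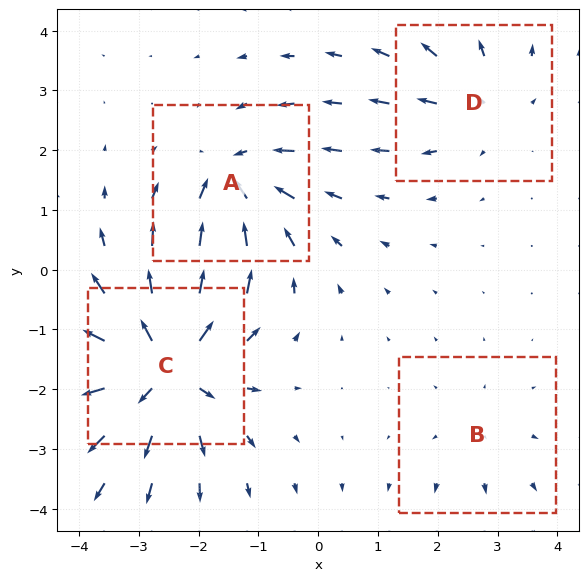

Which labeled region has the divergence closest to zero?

Divergence at each region's feature centre — A: about -5, B: about +2, C: about +8, D: about +4. Region B is closest to zero.

B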